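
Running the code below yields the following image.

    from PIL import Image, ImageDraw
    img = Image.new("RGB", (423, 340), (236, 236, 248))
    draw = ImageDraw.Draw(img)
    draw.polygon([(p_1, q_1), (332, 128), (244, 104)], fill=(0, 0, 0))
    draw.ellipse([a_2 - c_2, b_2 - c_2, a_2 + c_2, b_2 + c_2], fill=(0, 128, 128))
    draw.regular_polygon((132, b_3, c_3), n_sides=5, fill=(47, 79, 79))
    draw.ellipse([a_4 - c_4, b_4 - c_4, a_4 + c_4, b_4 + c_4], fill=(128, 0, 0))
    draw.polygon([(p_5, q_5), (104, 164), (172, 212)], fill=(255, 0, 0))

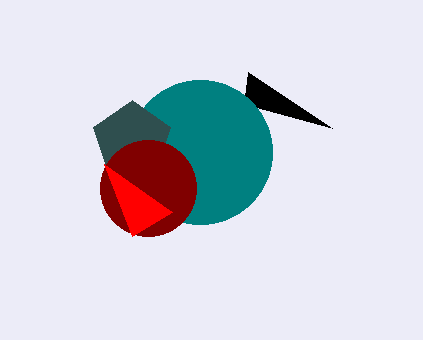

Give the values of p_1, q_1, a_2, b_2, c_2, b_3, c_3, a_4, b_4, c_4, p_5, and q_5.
p_1 = 248, q_1 = 72, a_2 = 200, b_2 = 152, c_2 = 72, b_3 = 140, c_3 = 40, a_4 = 148, b_4 = 188, c_4 = 48, p_5 = 132, q_5 = 236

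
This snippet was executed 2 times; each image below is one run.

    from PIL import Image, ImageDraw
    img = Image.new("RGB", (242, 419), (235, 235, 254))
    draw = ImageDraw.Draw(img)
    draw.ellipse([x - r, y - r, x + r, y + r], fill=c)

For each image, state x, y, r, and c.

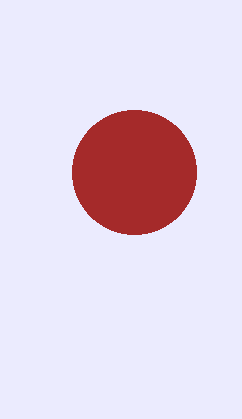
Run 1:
x = 134; y = 172; r = 62; c = 'brown'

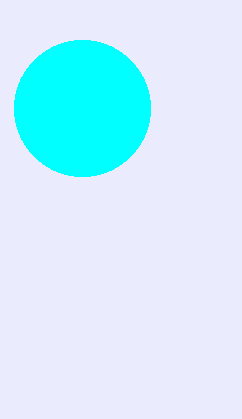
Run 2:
x = 82, y = 108, r = 68, c = 'cyan'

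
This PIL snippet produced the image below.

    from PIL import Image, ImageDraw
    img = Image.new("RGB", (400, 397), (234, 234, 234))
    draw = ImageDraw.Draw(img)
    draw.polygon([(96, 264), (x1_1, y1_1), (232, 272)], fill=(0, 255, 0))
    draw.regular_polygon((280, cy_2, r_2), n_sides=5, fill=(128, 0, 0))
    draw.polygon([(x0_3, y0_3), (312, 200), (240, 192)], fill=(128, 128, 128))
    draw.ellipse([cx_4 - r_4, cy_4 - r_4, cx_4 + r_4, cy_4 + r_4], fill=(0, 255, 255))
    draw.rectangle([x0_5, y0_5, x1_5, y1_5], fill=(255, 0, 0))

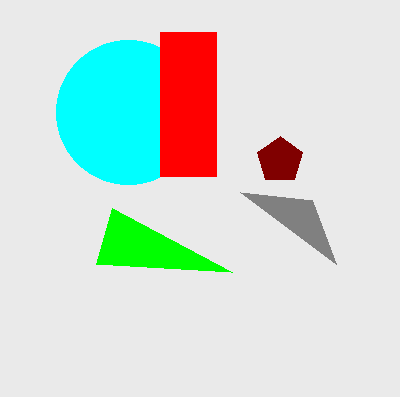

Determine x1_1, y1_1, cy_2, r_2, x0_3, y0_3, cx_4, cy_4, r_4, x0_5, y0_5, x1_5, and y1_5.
x1_1 = 112; y1_1 = 208; cy_2 = 160; r_2 = 24; x0_3 = 336; y0_3 = 264; cx_4 = 128; cy_4 = 112; r_4 = 72; x0_5 = 160; y0_5 = 32; x1_5 = 216; y1_5 = 176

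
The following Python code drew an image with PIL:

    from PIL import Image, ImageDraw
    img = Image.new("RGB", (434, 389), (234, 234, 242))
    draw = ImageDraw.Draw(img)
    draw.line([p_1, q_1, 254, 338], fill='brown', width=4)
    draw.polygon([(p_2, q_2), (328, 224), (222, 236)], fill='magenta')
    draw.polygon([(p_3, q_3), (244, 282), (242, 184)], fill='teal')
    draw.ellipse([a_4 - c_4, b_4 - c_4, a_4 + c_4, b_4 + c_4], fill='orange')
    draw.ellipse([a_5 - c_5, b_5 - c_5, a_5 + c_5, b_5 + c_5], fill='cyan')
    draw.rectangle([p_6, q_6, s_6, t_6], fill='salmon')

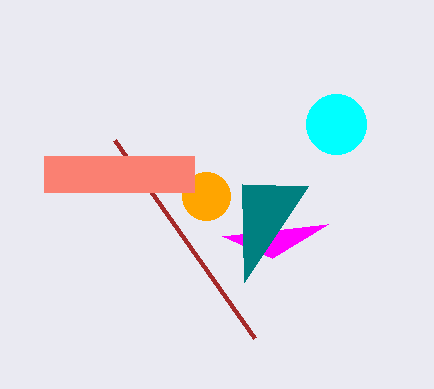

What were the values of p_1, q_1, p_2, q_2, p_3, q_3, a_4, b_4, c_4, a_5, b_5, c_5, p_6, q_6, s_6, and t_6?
p_1 = 114, q_1 = 140, p_2 = 272, q_2 = 258, p_3 = 308, q_3 = 186, a_4 = 206, b_4 = 196, c_4 = 24, a_5 = 336, b_5 = 124, c_5 = 30, p_6 = 44, q_6 = 156, s_6 = 194, t_6 = 192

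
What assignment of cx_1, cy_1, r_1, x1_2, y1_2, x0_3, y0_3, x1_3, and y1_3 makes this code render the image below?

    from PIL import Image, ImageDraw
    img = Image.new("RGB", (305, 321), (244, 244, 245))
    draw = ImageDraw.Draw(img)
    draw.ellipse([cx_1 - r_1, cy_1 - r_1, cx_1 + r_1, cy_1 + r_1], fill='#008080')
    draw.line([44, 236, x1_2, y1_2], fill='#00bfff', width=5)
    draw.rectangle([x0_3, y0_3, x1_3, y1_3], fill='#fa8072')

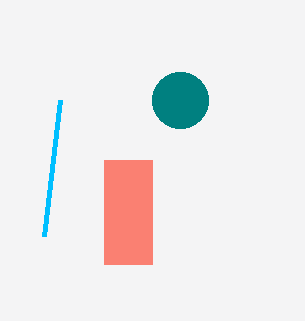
cx_1 = 180
cy_1 = 100
r_1 = 28
x1_2 = 60
y1_2 = 100
x0_3 = 104
y0_3 = 160
x1_3 = 152
y1_3 = 264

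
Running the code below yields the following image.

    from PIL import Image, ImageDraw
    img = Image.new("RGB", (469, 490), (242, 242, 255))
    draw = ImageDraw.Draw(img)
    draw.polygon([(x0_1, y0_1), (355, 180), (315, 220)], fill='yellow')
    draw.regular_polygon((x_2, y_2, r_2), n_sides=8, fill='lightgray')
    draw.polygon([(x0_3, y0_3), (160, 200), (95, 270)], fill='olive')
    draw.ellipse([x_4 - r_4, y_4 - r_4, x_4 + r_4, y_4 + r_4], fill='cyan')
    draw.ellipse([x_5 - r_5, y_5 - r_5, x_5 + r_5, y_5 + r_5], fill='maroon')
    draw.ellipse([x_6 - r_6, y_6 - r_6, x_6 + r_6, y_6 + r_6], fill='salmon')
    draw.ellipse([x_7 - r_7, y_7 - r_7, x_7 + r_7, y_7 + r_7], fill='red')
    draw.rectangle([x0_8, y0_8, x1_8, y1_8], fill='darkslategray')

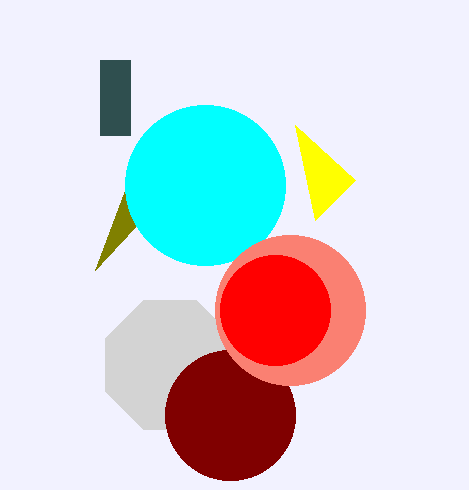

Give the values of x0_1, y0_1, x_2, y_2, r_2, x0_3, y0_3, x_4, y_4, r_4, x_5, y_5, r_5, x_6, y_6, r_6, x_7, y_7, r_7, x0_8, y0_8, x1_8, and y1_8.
x0_1 = 295; y0_1 = 125; x_2 = 170; y_2 = 365; r_2 = 70; x0_3 = 125; y0_3 = 190; x_4 = 205; y_4 = 185; r_4 = 80; x_5 = 230; y_5 = 415; r_5 = 65; x_6 = 290; y_6 = 310; r_6 = 75; x_7 = 275; y_7 = 310; r_7 = 55; x0_8 = 100; y0_8 = 60; x1_8 = 130; y1_8 = 135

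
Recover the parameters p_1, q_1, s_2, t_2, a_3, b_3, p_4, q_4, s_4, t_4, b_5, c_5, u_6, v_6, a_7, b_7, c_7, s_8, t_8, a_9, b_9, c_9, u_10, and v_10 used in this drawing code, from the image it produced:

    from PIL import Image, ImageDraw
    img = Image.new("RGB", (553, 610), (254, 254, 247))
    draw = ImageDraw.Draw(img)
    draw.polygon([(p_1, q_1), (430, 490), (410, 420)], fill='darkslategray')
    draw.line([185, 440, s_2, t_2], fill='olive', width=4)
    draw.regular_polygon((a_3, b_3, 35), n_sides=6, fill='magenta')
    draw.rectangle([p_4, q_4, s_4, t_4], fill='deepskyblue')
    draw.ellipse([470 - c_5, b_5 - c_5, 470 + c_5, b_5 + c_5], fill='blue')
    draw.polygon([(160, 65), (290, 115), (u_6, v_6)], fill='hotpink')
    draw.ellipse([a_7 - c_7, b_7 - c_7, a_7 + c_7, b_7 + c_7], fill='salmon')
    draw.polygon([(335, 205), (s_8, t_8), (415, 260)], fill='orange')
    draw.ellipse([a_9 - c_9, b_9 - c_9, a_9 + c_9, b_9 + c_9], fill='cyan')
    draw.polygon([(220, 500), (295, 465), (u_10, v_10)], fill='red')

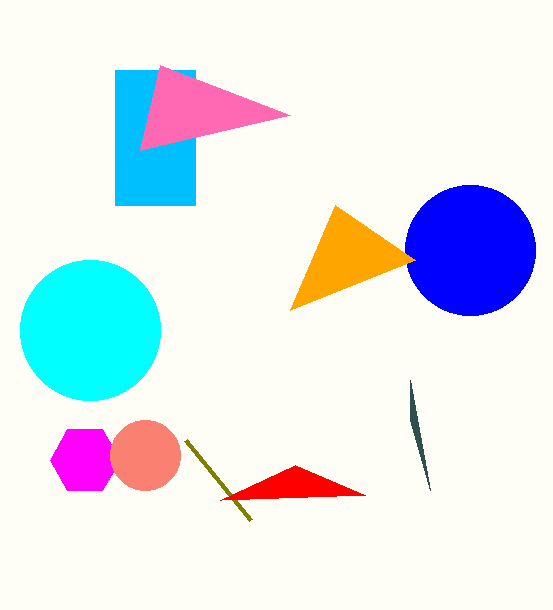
p_1 = 410; q_1 = 380; s_2 = 250; t_2 = 520; a_3 = 85; b_3 = 460; p_4 = 115; q_4 = 70; s_4 = 195; t_4 = 205; b_5 = 250; c_5 = 65; u_6 = 140; v_6 = 150; a_7 = 145; b_7 = 455; c_7 = 35; s_8 = 290; t_8 = 310; a_9 = 90; b_9 = 330; c_9 = 70; u_10 = 365; v_10 = 495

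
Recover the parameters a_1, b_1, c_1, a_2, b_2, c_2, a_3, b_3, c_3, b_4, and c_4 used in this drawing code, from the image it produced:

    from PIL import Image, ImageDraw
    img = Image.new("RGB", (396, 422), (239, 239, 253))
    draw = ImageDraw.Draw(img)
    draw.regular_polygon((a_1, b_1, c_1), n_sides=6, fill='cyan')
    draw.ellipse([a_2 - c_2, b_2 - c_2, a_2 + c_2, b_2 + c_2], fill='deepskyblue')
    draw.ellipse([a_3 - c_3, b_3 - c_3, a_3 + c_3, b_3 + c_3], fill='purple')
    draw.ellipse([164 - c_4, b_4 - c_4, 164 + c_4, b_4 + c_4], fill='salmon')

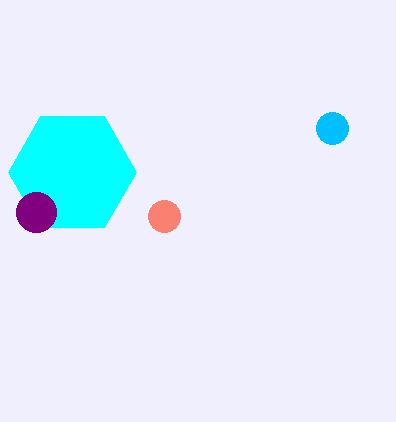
a_1 = 72, b_1 = 172, c_1 = 64, a_2 = 332, b_2 = 128, c_2 = 16, a_3 = 36, b_3 = 212, c_3 = 20, b_4 = 216, c_4 = 16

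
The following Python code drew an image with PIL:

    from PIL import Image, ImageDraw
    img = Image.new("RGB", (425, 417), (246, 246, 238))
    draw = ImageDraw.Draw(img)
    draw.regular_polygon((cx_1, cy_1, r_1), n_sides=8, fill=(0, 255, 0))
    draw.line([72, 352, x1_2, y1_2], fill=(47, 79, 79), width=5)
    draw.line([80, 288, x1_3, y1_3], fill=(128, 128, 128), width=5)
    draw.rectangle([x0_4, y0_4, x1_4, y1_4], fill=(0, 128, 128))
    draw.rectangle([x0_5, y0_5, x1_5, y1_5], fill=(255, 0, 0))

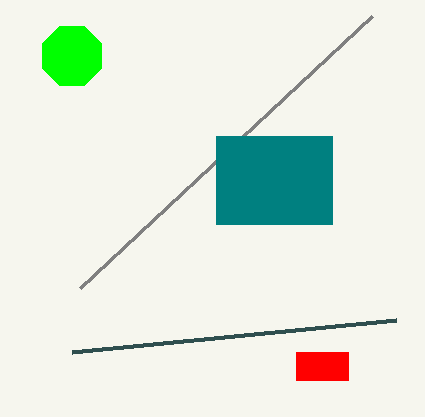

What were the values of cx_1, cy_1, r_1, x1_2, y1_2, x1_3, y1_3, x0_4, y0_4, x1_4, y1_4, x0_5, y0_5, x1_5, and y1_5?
cx_1 = 72, cy_1 = 56, r_1 = 32, x1_2 = 396, y1_2 = 320, x1_3 = 372, y1_3 = 16, x0_4 = 216, y0_4 = 136, x1_4 = 332, y1_4 = 224, x0_5 = 296, y0_5 = 352, x1_5 = 348, y1_5 = 380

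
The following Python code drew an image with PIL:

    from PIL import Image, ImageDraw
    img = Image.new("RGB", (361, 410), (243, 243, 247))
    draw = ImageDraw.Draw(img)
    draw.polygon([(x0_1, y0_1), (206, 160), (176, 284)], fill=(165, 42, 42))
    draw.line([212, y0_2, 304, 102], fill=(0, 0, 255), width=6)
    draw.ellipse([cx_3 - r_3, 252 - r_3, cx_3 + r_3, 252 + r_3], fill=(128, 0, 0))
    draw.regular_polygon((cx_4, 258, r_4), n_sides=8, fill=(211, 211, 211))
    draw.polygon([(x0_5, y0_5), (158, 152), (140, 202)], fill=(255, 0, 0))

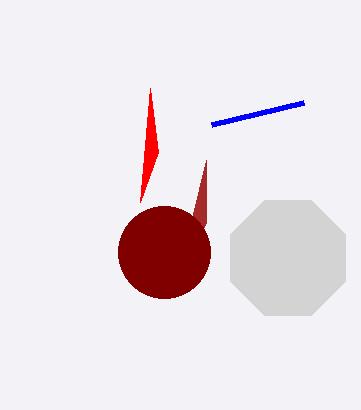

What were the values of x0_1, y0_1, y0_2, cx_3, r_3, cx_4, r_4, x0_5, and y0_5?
x0_1 = 206; y0_1 = 222; y0_2 = 124; cx_3 = 164; r_3 = 46; cx_4 = 288; r_4 = 62; x0_5 = 150; y0_5 = 88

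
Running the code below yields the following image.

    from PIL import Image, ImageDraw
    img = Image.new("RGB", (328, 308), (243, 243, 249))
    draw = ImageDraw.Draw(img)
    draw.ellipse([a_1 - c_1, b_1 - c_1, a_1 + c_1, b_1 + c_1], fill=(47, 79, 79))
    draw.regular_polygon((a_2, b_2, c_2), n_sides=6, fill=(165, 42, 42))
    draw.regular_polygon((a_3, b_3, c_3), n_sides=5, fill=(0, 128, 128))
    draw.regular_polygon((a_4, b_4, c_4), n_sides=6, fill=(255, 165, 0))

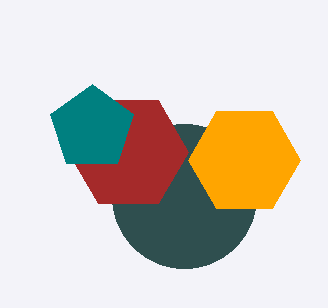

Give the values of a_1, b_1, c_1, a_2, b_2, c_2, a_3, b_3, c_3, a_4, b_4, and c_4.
a_1 = 184
b_1 = 196
c_1 = 72
a_2 = 128
b_2 = 152
c_2 = 60
a_3 = 92
b_3 = 128
c_3 = 44
a_4 = 244
b_4 = 160
c_4 = 56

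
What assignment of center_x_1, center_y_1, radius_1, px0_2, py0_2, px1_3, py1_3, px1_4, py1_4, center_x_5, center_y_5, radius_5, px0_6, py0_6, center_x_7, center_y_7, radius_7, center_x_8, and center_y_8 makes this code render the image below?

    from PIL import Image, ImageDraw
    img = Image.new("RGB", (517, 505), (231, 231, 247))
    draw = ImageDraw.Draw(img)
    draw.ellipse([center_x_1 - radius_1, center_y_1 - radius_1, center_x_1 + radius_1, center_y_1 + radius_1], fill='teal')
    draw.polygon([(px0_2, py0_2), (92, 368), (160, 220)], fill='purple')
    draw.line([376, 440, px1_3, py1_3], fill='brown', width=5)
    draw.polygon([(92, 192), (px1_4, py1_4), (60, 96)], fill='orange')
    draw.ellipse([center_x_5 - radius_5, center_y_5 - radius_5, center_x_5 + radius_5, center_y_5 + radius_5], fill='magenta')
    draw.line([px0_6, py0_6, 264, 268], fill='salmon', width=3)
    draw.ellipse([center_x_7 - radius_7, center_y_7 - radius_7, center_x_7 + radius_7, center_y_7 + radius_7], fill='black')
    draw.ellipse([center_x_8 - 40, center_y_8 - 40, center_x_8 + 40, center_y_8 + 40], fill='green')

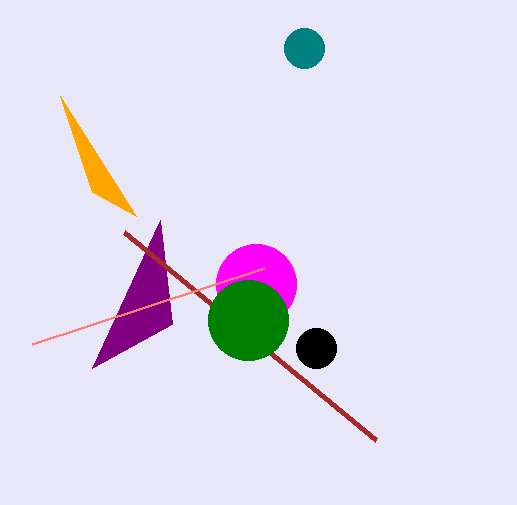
center_x_1 = 304, center_y_1 = 48, radius_1 = 20, px0_2 = 172, py0_2 = 324, px1_3 = 124, py1_3 = 232, px1_4 = 136, py1_4 = 216, center_x_5 = 256, center_y_5 = 284, radius_5 = 40, px0_6 = 32, py0_6 = 344, center_x_7 = 316, center_y_7 = 348, radius_7 = 20, center_x_8 = 248, center_y_8 = 320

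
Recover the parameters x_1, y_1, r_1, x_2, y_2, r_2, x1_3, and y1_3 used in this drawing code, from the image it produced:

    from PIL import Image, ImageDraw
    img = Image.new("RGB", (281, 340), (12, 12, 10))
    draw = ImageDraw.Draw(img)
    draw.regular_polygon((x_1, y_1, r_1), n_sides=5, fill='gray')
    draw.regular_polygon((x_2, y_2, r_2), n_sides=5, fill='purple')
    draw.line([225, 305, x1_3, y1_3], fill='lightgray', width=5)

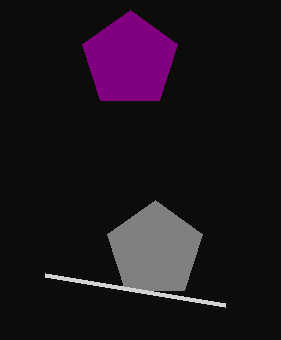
x_1 = 155; y_1 = 250; r_1 = 50; x_2 = 130; y_2 = 60; r_2 = 50; x1_3 = 45; y1_3 = 275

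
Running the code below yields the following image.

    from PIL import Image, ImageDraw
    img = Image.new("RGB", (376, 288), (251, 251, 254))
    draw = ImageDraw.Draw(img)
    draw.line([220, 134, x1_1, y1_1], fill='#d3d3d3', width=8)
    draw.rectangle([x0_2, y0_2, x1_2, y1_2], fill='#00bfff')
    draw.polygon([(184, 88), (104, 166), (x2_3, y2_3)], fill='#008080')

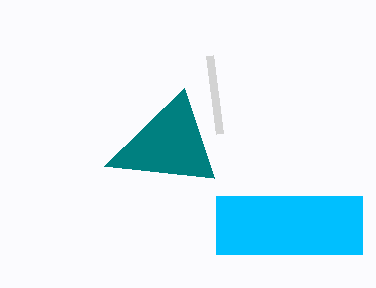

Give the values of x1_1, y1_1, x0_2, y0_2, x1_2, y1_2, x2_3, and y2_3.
x1_1 = 210; y1_1 = 56; x0_2 = 216; y0_2 = 196; x1_2 = 362; y1_2 = 254; x2_3 = 214; y2_3 = 178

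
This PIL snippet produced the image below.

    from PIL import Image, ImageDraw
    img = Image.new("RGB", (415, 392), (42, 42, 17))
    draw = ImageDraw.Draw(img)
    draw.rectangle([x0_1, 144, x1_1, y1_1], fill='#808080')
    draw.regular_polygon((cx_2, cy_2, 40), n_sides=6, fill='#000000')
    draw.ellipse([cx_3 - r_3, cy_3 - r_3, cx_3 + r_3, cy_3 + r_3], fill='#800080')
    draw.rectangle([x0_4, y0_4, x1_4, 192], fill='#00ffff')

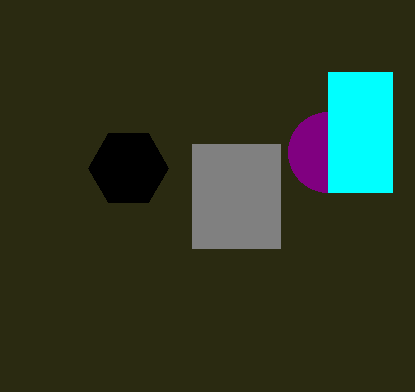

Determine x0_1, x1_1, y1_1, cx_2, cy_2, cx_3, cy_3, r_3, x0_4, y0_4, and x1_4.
x0_1 = 192; x1_1 = 280; y1_1 = 248; cx_2 = 128; cy_2 = 168; cx_3 = 328; cy_3 = 152; r_3 = 40; x0_4 = 328; y0_4 = 72; x1_4 = 392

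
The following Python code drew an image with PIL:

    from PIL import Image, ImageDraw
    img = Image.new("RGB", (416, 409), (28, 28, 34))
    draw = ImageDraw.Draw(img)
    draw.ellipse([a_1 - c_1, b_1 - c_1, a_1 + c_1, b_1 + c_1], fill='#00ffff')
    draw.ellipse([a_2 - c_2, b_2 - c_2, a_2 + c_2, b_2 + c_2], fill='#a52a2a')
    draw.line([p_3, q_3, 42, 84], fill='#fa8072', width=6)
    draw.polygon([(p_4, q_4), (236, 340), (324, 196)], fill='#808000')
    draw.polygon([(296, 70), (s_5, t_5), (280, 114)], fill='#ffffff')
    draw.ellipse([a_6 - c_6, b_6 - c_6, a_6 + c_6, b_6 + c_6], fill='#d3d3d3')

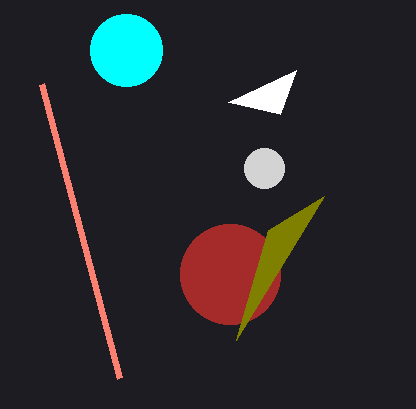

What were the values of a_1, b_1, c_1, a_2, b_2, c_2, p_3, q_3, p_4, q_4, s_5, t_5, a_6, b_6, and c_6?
a_1 = 126
b_1 = 50
c_1 = 36
a_2 = 230
b_2 = 274
c_2 = 50
p_3 = 120
q_3 = 378
p_4 = 268
q_4 = 230
s_5 = 228
t_5 = 102
a_6 = 264
b_6 = 168
c_6 = 20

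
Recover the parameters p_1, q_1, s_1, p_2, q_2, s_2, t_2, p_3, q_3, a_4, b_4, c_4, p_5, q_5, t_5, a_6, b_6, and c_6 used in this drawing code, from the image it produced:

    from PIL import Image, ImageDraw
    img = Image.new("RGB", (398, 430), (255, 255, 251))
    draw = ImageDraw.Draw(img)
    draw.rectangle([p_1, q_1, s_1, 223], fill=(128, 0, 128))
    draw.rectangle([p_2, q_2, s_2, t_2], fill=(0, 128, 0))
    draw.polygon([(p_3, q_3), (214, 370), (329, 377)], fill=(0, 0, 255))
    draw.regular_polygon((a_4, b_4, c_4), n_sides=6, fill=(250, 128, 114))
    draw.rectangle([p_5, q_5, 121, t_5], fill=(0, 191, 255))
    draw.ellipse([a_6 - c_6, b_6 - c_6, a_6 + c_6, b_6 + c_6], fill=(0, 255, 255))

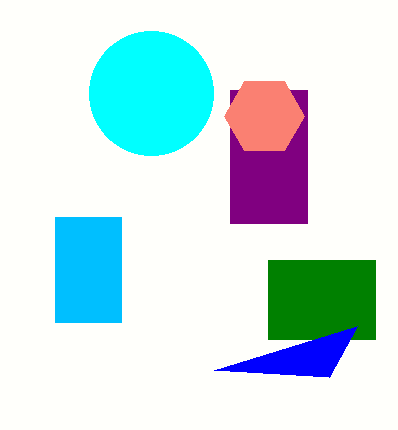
p_1 = 230, q_1 = 90, s_1 = 307, p_2 = 268, q_2 = 260, s_2 = 375, t_2 = 339, p_3 = 357, q_3 = 326, a_4 = 264, b_4 = 116, c_4 = 40, p_5 = 55, q_5 = 217, t_5 = 322, a_6 = 151, b_6 = 93, c_6 = 62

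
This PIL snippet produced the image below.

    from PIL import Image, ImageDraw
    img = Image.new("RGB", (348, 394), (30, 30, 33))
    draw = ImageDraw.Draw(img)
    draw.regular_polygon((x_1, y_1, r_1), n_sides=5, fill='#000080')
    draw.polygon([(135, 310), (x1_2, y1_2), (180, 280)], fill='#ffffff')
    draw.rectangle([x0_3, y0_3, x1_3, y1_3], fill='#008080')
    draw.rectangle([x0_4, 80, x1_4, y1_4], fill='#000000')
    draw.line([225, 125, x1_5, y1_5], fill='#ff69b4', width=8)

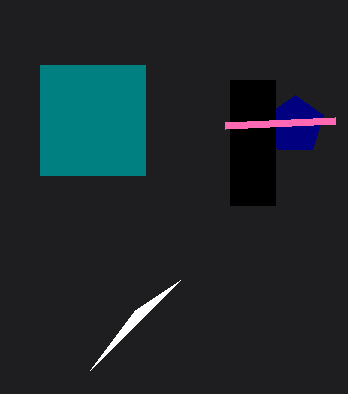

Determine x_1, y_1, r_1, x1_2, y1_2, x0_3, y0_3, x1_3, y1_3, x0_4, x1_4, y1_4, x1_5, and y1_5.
x_1 = 295
y_1 = 125
r_1 = 30
x1_2 = 90
y1_2 = 370
x0_3 = 40
y0_3 = 65
x1_3 = 145
y1_3 = 175
x0_4 = 230
x1_4 = 275
y1_4 = 205
x1_5 = 335
y1_5 = 120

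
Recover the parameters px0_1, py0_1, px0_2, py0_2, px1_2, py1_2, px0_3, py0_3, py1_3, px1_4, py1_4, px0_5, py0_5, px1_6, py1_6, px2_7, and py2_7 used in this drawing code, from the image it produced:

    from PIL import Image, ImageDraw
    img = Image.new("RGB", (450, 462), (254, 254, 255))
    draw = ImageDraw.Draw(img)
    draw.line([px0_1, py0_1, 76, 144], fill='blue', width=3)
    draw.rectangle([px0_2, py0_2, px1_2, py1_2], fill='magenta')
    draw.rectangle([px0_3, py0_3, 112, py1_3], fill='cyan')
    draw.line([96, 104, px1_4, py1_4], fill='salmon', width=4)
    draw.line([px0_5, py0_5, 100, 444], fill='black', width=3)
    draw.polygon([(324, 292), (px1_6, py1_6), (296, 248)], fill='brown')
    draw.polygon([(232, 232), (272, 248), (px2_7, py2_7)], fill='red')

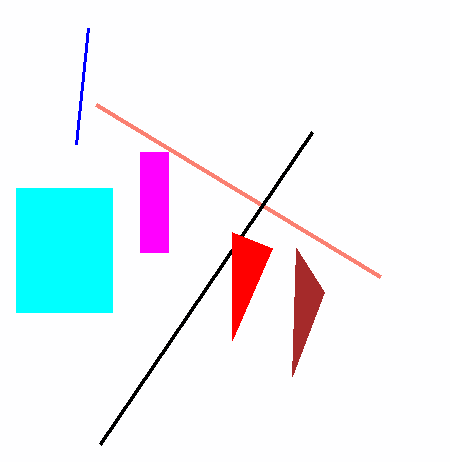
px0_1 = 88, py0_1 = 28, px0_2 = 140, py0_2 = 152, px1_2 = 168, py1_2 = 252, px0_3 = 16, py0_3 = 188, py1_3 = 312, px1_4 = 380, py1_4 = 276, px0_5 = 312, py0_5 = 132, px1_6 = 292, py1_6 = 376, px2_7 = 232, py2_7 = 340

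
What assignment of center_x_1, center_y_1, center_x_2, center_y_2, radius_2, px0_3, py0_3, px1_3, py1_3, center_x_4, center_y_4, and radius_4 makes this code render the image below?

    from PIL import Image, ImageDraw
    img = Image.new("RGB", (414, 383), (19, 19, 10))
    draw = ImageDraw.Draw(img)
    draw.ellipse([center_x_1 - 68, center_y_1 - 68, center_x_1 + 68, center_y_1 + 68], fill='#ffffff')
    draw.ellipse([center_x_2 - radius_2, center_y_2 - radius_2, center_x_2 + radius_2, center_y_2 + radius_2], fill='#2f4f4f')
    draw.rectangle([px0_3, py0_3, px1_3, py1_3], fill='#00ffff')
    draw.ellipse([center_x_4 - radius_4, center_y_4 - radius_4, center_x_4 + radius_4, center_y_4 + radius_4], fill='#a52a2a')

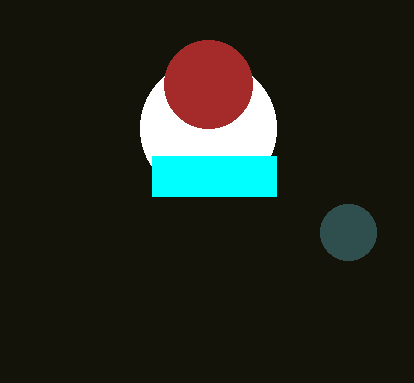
center_x_1 = 208; center_y_1 = 128; center_x_2 = 348; center_y_2 = 232; radius_2 = 28; px0_3 = 152; py0_3 = 156; px1_3 = 276; py1_3 = 196; center_x_4 = 208; center_y_4 = 84; radius_4 = 44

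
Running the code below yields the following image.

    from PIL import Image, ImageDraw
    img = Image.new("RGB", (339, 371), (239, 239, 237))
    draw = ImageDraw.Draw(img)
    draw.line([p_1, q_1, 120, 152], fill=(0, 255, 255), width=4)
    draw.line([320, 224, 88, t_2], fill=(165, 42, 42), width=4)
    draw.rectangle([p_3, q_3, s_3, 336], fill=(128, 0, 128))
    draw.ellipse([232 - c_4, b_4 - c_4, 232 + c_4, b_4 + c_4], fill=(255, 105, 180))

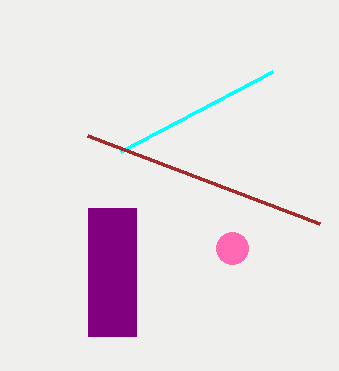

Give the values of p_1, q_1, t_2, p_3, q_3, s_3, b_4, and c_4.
p_1 = 272, q_1 = 72, t_2 = 136, p_3 = 88, q_3 = 208, s_3 = 136, b_4 = 248, c_4 = 16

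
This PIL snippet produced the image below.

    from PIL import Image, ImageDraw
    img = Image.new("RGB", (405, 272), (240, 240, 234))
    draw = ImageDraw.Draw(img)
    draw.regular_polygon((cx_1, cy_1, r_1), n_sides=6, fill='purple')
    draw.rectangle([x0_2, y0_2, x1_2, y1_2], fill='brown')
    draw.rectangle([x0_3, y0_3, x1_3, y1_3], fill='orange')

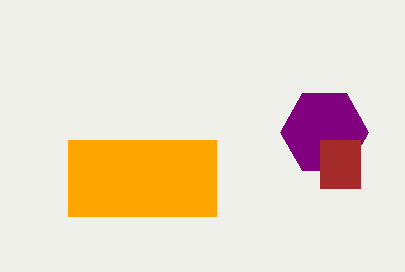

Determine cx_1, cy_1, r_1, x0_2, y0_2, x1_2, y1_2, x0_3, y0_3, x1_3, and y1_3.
cx_1 = 324, cy_1 = 132, r_1 = 44, x0_2 = 320, y0_2 = 140, x1_2 = 360, y1_2 = 188, x0_3 = 68, y0_3 = 140, x1_3 = 216, y1_3 = 216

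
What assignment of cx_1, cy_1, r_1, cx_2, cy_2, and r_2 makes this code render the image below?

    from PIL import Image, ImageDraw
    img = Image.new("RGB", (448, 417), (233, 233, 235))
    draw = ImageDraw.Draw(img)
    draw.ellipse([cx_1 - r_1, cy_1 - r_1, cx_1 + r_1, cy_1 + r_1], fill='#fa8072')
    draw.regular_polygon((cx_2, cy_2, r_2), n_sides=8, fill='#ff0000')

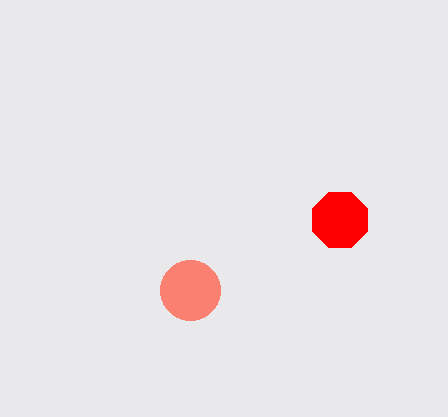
cx_1 = 190, cy_1 = 290, r_1 = 30, cx_2 = 340, cy_2 = 220, r_2 = 30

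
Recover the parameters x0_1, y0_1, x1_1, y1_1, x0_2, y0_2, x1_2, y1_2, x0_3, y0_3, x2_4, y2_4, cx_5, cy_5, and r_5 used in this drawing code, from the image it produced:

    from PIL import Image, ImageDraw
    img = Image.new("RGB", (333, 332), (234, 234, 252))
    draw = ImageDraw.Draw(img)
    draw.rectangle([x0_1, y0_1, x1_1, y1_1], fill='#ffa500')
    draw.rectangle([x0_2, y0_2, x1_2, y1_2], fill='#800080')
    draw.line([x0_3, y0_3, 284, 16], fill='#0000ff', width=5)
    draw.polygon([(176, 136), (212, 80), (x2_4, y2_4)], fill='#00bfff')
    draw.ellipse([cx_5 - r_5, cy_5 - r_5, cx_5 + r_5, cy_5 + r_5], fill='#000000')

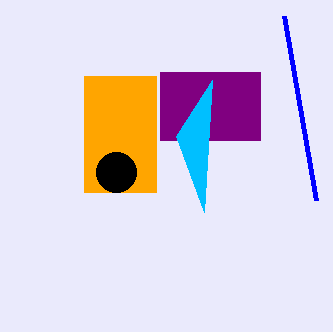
x0_1 = 84
y0_1 = 76
x1_1 = 156
y1_1 = 192
x0_2 = 160
y0_2 = 72
x1_2 = 260
y1_2 = 140
x0_3 = 316
y0_3 = 200
x2_4 = 204
y2_4 = 212
cx_5 = 116
cy_5 = 172
r_5 = 20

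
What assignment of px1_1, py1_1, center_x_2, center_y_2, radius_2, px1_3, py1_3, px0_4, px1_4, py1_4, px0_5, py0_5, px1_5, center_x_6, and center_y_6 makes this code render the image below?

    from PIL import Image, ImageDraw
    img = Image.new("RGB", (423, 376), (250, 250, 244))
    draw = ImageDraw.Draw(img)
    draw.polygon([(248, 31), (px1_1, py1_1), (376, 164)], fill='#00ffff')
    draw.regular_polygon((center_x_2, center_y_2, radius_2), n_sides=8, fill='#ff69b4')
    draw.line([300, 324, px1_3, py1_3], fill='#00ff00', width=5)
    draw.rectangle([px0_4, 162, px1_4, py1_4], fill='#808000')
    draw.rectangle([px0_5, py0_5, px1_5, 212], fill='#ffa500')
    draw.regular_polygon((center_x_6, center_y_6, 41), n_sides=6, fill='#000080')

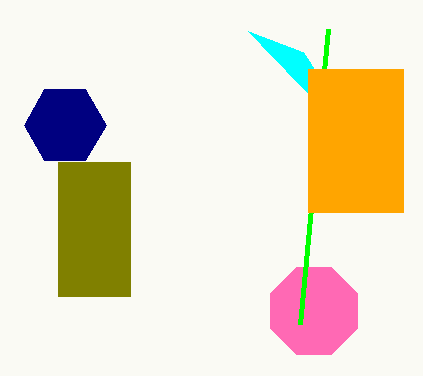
px1_1 = 303
py1_1 = 52
center_x_2 = 314
center_y_2 = 311
radius_2 = 47
px1_3 = 328
py1_3 = 29
px0_4 = 58
px1_4 = 130
py1_4 = 296
px0_5 = 308
py0_5 = 69
px1_5 = 403
center_x_6 = 65
center_y_6 = 125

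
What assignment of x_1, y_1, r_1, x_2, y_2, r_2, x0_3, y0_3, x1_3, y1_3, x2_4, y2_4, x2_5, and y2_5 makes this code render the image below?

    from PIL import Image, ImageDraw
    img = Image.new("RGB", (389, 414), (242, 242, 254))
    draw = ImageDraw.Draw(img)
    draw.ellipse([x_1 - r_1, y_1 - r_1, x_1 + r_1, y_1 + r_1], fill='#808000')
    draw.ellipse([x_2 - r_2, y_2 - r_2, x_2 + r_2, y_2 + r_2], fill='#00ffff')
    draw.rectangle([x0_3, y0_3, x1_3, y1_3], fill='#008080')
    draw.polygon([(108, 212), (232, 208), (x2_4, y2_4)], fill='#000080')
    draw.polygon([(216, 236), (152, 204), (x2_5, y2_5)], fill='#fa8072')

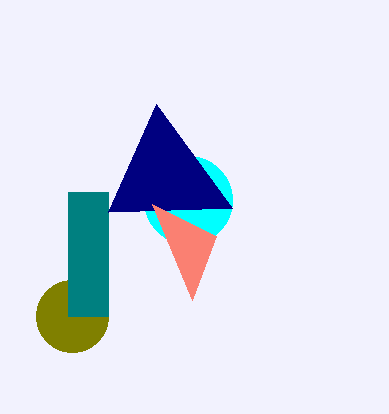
x_1 = 72, y_1 = 316, r_1 = 36, x_2 = 188, y_2 = 200, r_2 = 44, x0_3 = 68, y0_3 = 192, x1_3 = 108, y1_3 = 316, x2_4 = 156, y2_4 = 104, x2_5 = 192, y2_5 = 300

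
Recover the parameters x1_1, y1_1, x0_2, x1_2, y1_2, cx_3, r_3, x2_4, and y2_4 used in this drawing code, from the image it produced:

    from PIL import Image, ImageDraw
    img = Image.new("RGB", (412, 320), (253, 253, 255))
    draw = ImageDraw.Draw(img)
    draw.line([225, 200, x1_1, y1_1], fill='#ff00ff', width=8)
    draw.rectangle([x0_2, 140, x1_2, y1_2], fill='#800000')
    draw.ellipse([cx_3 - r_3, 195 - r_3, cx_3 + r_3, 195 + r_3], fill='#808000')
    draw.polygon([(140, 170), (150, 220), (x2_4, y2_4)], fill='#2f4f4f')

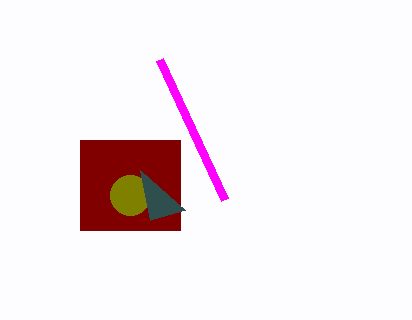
x1_1 = 160, y1_1 = 60, x0_2 = 80, x1_2 = 180, y1_2 = 230, cx_3 = 130, r_3 = 20, x2_4 = 185, y2_4 = 210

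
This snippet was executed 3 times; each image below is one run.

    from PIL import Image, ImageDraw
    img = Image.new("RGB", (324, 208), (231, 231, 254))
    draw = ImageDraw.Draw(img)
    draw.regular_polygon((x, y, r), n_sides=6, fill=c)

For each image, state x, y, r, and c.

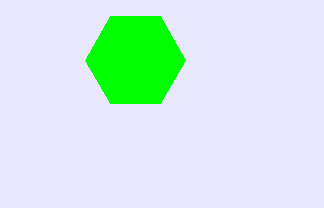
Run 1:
x = 135; y = 60; r = 50; c = 'lime'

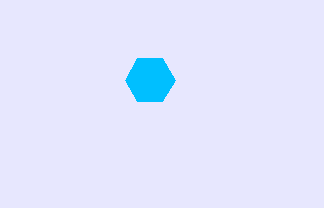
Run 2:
x = 150, y = 80, r = 25, c = 'deepskyblue'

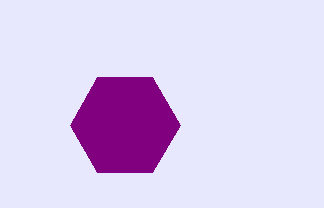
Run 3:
x = 125; y = 125; r = 55; c = 'purple'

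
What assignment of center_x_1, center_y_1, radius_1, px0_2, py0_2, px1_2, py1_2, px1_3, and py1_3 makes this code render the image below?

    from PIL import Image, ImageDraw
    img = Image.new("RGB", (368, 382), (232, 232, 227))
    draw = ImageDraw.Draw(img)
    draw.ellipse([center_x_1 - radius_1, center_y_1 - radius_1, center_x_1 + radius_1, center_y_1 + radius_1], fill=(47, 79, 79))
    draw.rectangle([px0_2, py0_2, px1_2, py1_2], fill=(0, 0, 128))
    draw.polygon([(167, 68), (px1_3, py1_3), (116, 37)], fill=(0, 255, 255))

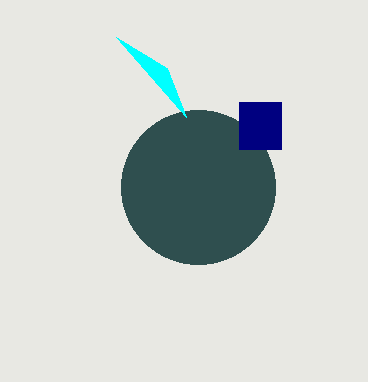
center_x_1 = 198
center_y_1 = 187
radius_1 = 77
px0_2 = 239
py0_2 = 102
px1_2 = 281
py1_2 = 149
px1_3 = 186
py1_3 = 117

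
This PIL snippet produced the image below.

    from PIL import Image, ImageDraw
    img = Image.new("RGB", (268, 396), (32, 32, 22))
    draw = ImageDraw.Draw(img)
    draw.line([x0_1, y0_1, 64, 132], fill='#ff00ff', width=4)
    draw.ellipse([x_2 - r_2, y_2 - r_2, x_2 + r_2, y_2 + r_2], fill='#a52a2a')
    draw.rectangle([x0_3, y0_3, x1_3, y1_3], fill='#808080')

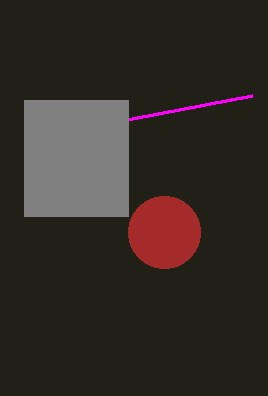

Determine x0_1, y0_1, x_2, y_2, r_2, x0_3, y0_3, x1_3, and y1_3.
x0_1 = 252, y0_1 = 96, x_2 = 164, y_2 = 232, r_2 = 36, x0_3 = 24, y0_3 = 100, x1_3 = 128, y1_3 = 216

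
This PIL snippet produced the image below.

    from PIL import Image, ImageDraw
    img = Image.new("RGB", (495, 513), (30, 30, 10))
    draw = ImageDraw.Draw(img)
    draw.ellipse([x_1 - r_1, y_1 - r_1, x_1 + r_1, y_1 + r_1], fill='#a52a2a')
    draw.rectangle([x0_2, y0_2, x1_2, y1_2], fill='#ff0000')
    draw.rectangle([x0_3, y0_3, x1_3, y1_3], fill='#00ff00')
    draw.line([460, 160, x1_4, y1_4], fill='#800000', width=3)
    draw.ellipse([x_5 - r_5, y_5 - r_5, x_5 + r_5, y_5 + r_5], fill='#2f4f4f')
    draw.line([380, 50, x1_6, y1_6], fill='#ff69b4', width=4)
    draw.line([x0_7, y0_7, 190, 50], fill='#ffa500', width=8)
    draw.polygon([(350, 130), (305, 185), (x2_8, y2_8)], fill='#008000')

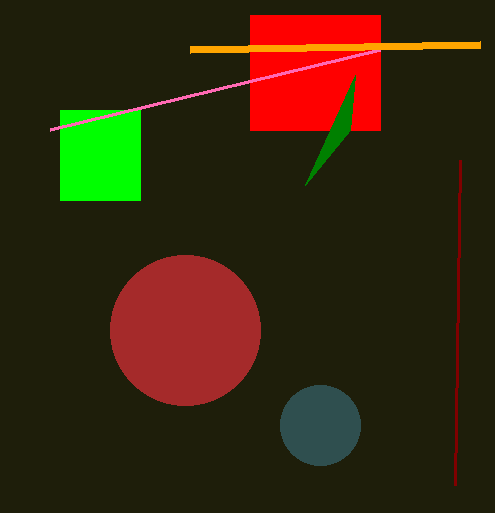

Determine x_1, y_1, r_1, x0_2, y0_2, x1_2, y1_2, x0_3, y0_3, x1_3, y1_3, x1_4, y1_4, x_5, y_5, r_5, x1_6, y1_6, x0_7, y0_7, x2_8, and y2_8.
x_1 = 185; y_1 = 330; r_1 = 75; x0_2 = 250; y0_2 = 15; x1_2 = 380; y1_2 = 130; x0_3 = 60; y0_3 = 110; x1_3 = 140; y1_3 = 200; x1_4 = 455; y1_4 = 485; x_5 = 320; y_5 = 425; r_5 = 40; x1_6 = 50; y1_6 = 130; x0_7 = 480; y0_7 = 45; x2_8 = 355; y2_8 = 75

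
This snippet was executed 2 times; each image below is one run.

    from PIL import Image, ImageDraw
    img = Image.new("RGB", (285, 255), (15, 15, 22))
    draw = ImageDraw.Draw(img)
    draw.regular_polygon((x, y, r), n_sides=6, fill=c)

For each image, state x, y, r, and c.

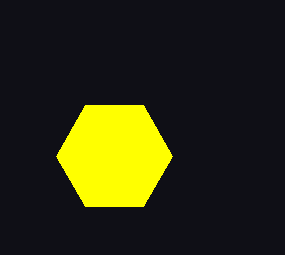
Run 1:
x = 114; y = 156; r = 58; c = 'yellow'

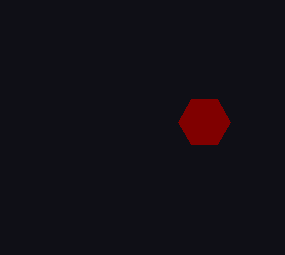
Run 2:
x = 204, y = 122, r = 26, c = 'maroon'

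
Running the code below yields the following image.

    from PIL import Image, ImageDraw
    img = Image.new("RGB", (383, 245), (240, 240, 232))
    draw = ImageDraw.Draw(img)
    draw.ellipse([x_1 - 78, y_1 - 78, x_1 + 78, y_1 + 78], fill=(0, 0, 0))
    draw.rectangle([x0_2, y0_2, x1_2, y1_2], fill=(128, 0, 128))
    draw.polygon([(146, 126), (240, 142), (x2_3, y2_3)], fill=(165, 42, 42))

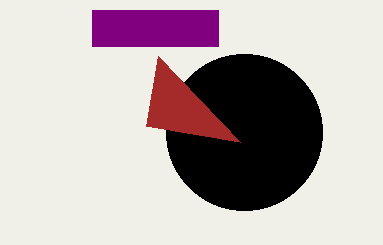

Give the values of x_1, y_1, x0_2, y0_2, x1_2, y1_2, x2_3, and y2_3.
x_1 = 244; y_1 = 132; x0_2 = 92; y0_2 = 10; x1_2 = 218; y1_2 = 46; x2_3 = 158; y2_3 = 56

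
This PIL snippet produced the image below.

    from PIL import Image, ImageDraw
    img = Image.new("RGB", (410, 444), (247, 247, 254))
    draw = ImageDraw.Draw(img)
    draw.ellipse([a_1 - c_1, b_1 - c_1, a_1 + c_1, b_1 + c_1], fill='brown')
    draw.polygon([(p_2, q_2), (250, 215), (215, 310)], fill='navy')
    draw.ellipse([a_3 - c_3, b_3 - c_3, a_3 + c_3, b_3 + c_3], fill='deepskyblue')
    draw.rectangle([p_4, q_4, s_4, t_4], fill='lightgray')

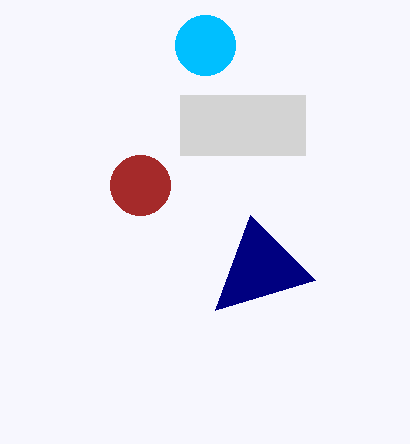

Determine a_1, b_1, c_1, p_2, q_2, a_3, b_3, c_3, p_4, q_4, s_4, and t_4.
a_1 = 140, b_1 = 185, c_1 = 30, p_2 = 315, q_2 = 280, a_3 = 205, b_3 = 45, c_3 = 30, p_4 = 180, q_4 = 95, s_4 = 305, t_4 = 155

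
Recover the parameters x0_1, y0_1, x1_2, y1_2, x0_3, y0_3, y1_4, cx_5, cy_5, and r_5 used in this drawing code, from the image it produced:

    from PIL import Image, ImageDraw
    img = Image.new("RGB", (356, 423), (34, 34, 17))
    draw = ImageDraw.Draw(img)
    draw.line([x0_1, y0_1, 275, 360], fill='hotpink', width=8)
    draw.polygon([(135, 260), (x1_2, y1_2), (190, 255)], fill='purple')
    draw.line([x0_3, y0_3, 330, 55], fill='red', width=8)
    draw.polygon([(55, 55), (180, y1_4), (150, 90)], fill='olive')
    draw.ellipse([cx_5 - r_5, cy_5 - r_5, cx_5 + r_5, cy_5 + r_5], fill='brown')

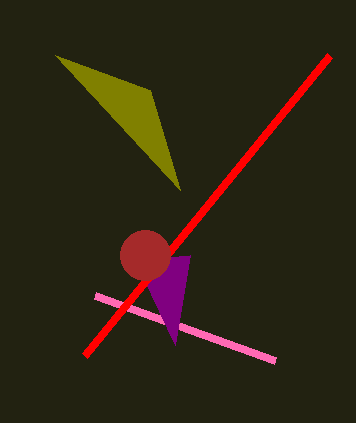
x0_1 = 95
y0_1 = 295
x1_2 = 175
y1_2 = 345
x0_3 = 85
y0_3 = 355
y1_4 = 190
cx_5 = 145
cy_5 = 255
r_5 = 25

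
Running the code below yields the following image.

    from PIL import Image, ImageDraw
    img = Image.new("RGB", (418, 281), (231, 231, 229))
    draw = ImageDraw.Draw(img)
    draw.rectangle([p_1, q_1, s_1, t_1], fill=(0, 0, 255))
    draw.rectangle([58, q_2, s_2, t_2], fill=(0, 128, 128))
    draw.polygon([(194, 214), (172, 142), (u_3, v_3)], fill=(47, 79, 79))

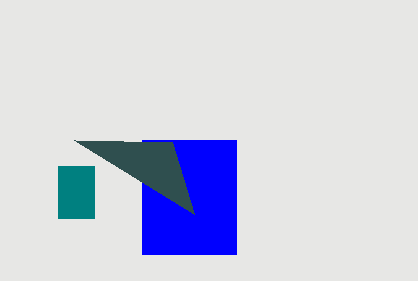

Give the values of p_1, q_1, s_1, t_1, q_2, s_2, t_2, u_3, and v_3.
p_1 = 142; q_1 = 140; s_1 = 236; t_1 = 254; q_2 = 166; s_2 = 94; t_2 = 218; u_3 = 74; v_3 = 140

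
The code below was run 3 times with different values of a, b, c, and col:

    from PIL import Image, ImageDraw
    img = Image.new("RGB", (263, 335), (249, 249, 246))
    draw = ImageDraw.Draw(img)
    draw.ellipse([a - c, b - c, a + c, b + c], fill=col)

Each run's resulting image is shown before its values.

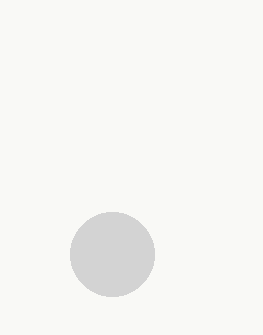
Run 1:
a = 112, b = 254, c = 42, col = 'lightgray'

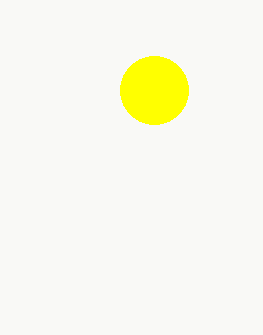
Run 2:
a = 154
b = 90
c = 34
col = 'yellow'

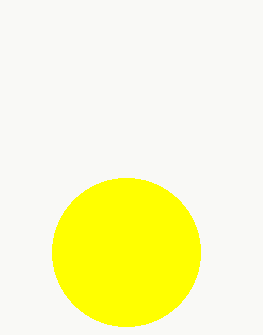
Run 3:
a = 126; b = 252; c = 74; col = 'yellow'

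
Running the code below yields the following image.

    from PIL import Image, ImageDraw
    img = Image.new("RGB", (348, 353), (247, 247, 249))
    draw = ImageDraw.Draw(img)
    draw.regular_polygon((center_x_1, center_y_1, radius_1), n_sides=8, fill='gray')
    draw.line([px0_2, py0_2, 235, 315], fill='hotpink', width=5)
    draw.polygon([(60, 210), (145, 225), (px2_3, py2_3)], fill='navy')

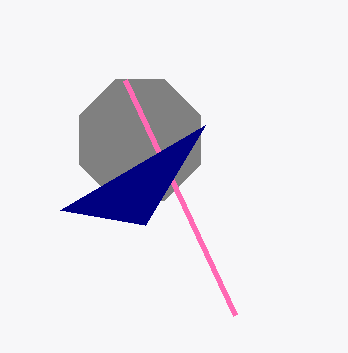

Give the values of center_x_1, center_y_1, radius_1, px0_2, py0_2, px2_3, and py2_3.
center_x_1 = 140; center_y_1 = 140; radius_1 = 65; px0_2 = 125; py0_2 = 80; px2_3 = 205; py2_3 = 125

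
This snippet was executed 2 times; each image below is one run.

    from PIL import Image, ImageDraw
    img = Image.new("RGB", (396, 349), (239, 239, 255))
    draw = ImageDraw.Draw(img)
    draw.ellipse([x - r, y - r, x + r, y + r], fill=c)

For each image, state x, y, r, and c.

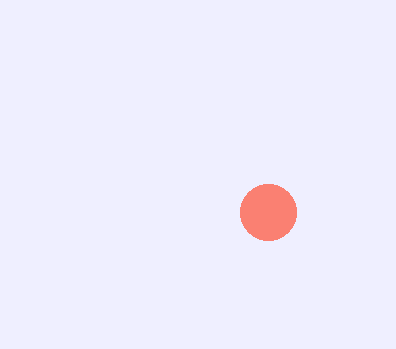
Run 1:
x = 268; y = 212; r = 28; c = 'salmon'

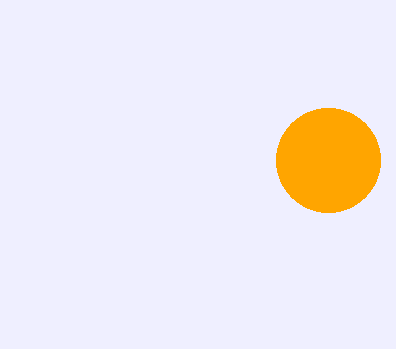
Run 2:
x = 328; y = 160; r = 52; c = 'orange'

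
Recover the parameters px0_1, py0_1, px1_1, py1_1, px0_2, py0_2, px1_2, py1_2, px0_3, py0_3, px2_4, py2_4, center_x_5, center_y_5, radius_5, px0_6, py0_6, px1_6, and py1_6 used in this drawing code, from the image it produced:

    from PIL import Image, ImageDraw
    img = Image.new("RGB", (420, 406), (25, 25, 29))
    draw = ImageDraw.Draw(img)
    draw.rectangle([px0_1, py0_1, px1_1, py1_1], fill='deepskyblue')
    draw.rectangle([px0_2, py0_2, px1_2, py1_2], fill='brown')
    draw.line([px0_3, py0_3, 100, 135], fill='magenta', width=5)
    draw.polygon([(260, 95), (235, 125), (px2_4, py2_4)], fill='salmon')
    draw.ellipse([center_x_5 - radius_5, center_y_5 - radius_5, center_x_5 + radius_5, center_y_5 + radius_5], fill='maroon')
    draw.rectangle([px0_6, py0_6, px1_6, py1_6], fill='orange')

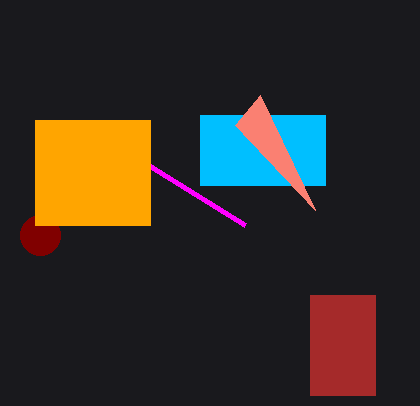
px0_1 = 200; py0_1 = 115; px1_1 = 325; py1_1 = 185; px0_2 = 310; py0_2 = 295; px1_2 = 375; py1_2 = 395; px0_3 = 245; py0_3 = 225; px2_4 = 315; py2_4 = 210; center_x_5 = 40; center_y_5 = 235; radius_5 = 20; px0_6 = 35; py0_6 = 120; px1_6 = 150; py1_6 = 225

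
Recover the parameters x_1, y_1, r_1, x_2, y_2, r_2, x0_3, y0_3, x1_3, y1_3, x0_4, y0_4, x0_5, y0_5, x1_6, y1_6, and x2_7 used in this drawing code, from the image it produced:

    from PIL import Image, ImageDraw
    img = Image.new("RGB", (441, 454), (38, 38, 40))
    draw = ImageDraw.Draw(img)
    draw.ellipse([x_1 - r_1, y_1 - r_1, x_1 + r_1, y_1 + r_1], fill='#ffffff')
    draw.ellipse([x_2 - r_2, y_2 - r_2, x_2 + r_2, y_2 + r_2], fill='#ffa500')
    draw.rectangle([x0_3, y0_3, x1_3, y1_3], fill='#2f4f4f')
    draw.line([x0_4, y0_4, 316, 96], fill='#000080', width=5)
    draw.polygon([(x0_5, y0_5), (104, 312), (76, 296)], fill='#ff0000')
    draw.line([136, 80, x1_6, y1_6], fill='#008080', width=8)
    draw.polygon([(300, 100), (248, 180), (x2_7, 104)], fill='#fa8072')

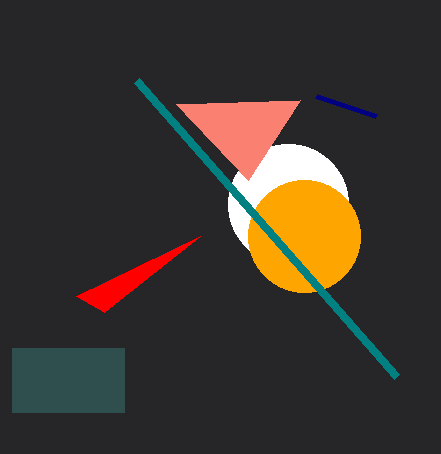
x_1 = 288
y_1 = 204
r_1 = 60
x_2 = 304
y_2 = 236
r_2 = 56
x0_3 = 12
y0_3 = 348
x1_3 = 124
y1_3 = 412
x0_4 = 376
y0_4 = 116
x0_5 = 200
y0_5 = 236
x1_6 = 396
y1_6 = 376
x2_7 = 176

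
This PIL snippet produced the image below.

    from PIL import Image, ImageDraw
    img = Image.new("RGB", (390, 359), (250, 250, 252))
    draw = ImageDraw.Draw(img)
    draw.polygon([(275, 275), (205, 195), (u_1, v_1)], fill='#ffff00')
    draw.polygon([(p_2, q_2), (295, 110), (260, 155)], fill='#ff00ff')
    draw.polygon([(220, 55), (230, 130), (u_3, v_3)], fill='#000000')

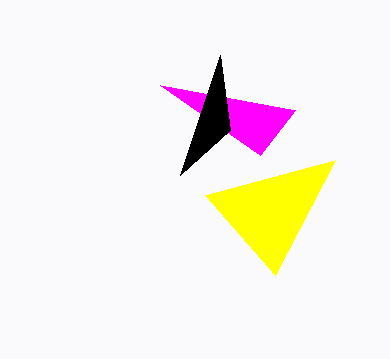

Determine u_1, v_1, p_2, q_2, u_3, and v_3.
u_1 = 335; v_1 = 160; p_2 = 160; q_2 = 85; u_3 = 180; v_3 = 175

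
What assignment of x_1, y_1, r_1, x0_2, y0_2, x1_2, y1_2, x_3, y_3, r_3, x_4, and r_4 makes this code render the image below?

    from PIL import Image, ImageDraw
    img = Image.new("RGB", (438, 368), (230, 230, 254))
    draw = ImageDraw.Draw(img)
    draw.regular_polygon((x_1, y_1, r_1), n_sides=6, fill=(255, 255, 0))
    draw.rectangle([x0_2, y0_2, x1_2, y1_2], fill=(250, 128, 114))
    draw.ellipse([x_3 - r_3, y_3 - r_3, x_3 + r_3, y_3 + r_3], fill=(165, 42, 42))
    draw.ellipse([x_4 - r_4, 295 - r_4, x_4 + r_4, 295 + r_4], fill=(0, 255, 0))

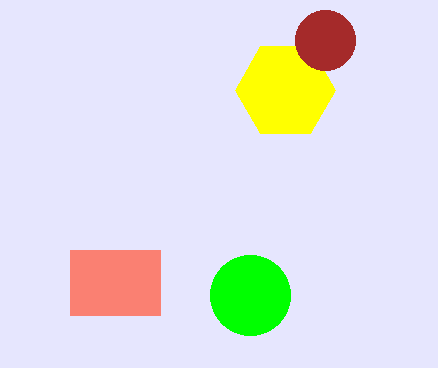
x_1 = 285; y_1 = 90; r_1 = 50; x0_2 = 70; y0_2 = 250; x1_2 = 160; y1_2 = 315; x_3 = 325; y_3 = 40; r_3 = 30; x_4 = 250; r_4 = 40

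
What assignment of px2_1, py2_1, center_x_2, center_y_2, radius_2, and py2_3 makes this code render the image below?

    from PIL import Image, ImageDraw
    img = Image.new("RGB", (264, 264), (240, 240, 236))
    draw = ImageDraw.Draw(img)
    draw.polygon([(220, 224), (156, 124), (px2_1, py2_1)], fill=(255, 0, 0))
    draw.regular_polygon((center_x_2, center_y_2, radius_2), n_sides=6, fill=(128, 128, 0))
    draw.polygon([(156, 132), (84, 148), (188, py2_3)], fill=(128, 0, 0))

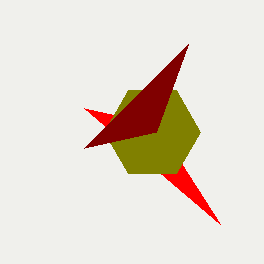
px2_1 = 84, py2_1 = 108, center_x_2 = 152, center_y_2 = 132, radius_2 = 48, py2_3 = 44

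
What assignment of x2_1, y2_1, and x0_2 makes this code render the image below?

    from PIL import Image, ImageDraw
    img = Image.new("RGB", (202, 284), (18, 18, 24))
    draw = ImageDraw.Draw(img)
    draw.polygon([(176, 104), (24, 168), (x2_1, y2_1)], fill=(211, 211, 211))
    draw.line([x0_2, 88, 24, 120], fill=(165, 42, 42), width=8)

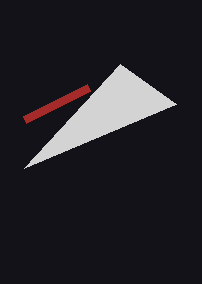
x2_1 = 120; y2_1 = 64; x0_2 = 88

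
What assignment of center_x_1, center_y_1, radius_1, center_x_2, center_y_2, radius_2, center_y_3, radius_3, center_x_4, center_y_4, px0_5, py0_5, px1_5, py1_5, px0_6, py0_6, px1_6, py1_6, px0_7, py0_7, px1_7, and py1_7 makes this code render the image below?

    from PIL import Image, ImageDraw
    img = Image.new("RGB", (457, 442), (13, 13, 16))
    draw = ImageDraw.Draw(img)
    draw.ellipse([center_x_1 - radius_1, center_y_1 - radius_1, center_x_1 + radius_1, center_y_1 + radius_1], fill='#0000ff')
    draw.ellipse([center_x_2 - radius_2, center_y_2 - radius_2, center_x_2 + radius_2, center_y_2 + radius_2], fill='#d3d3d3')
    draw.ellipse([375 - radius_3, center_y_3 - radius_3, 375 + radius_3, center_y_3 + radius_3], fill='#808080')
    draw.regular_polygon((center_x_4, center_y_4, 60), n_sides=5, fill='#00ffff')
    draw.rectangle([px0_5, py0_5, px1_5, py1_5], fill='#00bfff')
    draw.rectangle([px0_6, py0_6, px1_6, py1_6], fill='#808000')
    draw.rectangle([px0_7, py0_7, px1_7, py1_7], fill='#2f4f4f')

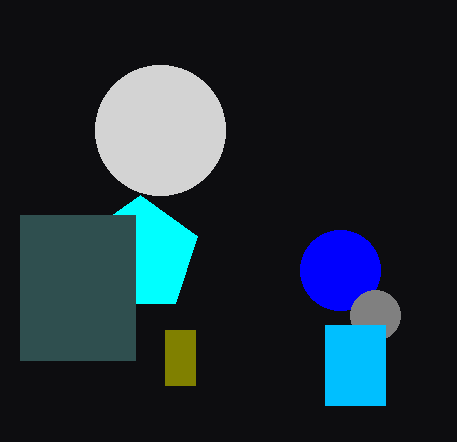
center_x_1 = 340, center_y_1 = 270, radius_1 = 40, center_x_2 = 160, center_y_2 = 130, radius_2 = 65, center_y_3 = 315, radius_3 = 25, center_x_4 = 140, center_y_4 = 255, px0_5 = 325, py0_5 = 325, px1_5 = 385, py1_5 = 405, px0_6 = 165, py0_6 = 330, px1_6 = 195, py1_6 = 385, px0_7 = 20, py0_7 = 215, px1_7 = 135, py1_7 = 360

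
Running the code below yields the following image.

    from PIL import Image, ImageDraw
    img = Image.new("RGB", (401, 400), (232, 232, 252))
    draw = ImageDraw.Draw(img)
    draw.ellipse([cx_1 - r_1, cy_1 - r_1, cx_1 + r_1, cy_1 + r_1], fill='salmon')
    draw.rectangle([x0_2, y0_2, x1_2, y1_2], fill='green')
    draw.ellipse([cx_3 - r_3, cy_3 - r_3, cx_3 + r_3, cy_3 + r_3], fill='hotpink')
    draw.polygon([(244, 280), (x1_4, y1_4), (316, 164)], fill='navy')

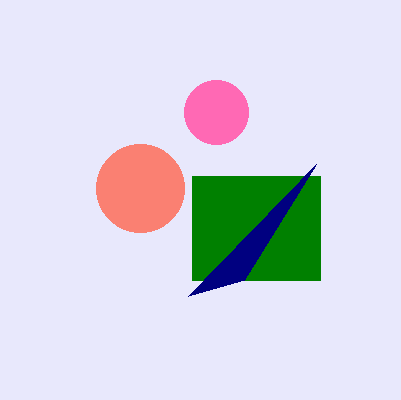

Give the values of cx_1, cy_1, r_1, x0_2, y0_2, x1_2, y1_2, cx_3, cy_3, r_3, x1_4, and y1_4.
cx_1 = 140; cy_1 = 188; r_1 = 44; x0_2 = 192; y0_2 = 176; x1_2 = 320; y1_2 = 280; cx_3 = 216; cy_3 = 112; r_3 = 32; x1_4 = 188; y1_4 = 296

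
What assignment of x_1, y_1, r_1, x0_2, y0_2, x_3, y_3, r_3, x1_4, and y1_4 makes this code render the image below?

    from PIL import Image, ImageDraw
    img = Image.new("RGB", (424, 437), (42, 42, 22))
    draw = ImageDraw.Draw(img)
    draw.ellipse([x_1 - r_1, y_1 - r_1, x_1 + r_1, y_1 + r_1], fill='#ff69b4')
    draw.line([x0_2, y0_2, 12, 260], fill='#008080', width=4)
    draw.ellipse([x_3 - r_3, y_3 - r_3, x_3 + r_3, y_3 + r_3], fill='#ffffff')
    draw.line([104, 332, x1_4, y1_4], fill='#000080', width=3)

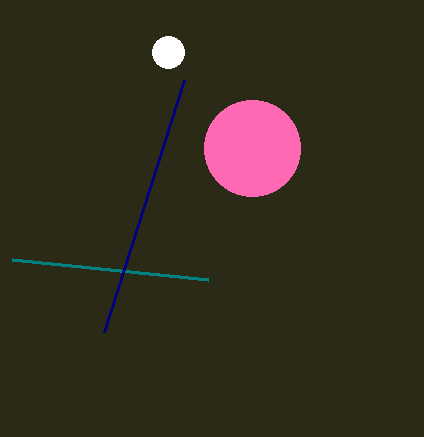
x_1 = 252; y_1 = 148; r_1 = 48; x0_2 = 208; y0_2 = 280; x_3 = 168; y_3 = 52; r_3 = 16; x1_4 = 184; y1_4 = 80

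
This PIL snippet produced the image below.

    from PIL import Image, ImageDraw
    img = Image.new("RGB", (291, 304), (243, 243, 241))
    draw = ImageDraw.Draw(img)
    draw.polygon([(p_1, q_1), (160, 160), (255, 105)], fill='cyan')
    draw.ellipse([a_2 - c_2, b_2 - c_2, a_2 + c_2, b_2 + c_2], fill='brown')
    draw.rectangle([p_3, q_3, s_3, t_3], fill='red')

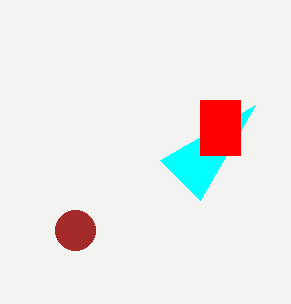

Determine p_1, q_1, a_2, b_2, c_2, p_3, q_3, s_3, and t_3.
p_1 = 200
q_1 = 200
a_2 = 75
b_2 = 230
c_2 = 20
p_3 = 200
q_3 = 100
s_3 = 240
t_3 = 155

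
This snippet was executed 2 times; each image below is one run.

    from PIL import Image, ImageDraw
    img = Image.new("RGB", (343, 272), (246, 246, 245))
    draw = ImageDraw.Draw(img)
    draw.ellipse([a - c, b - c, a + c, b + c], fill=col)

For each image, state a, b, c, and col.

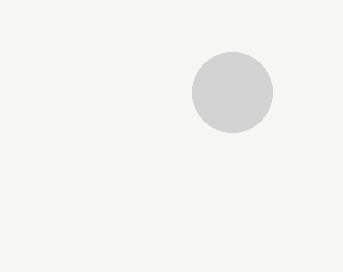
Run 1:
a = 232; b = 92; c = 40; col = 'lightgray'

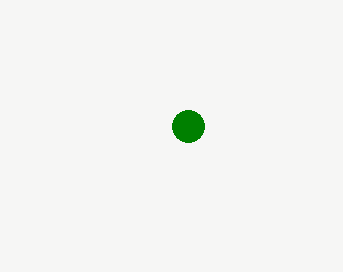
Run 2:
a = 188, b = 126, c = 16, col = 'green'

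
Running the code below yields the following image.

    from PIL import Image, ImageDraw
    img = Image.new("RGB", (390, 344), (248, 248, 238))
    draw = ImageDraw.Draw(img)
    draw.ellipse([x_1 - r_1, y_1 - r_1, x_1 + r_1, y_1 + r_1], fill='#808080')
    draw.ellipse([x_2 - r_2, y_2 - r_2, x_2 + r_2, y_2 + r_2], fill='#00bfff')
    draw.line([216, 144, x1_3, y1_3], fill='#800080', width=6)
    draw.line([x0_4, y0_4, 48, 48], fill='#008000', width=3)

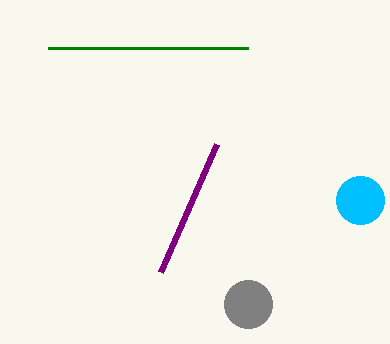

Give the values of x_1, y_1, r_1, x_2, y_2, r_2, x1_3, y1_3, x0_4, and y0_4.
x_1 = 248, y_1 = 304, r_1 = 24, x_2 = 360, y_2 = 200, r_2 = 24, x1_3 = 160, y1_3 = 272, x0_4 = 248, y0_4 = 48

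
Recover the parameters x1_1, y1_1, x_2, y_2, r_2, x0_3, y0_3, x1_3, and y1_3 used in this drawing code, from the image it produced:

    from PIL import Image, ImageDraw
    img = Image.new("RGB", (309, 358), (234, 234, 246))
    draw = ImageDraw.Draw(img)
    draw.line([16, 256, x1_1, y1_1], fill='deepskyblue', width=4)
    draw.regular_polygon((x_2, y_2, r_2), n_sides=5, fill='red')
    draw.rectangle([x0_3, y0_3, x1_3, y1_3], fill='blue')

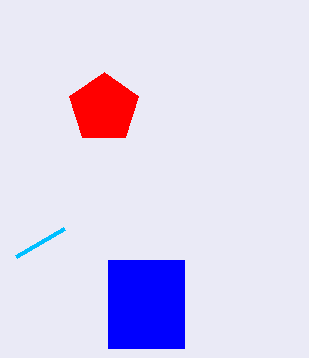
x1_1 = 64
y1_1 = 228
x_2 = 104
y_2 = 108
r_2 = 36
x0_3 = 108
y0_3 = 260
x1_3 = 184
y1_3 = 348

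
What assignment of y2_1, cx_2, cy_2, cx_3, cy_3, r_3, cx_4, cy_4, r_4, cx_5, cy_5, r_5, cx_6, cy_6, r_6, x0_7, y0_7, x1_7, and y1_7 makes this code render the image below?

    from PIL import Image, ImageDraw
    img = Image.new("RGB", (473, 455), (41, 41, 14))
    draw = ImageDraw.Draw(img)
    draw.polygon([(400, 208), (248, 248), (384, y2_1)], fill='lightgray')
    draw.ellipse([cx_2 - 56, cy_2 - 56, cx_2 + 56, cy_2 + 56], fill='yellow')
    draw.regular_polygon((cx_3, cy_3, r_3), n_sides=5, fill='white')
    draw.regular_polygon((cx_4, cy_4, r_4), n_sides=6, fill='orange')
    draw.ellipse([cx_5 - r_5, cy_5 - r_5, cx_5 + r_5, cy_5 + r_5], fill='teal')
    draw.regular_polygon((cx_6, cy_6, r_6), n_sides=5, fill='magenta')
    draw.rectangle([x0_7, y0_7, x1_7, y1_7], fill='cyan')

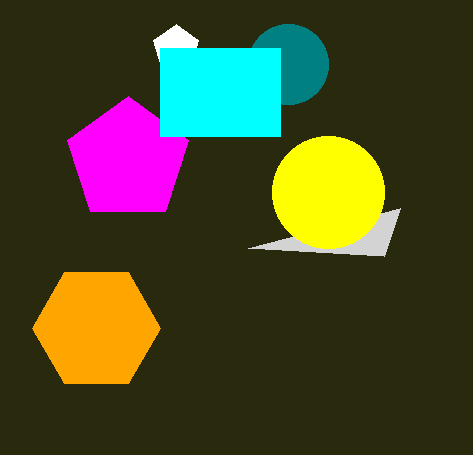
y2_1 = 256, cx_2 = 328, cy_2 = 192, cx_3 = 176, cy_3 = 48, r_3 = 24, cx_4 = 96, cy_4 = 328, r_4 = 64, cx_5 = 288, cy_5 = 64, r_5 = 40, cx_6 = 128, cy_6 = 160, r_6 = 64, x0_7 = 160, y0_7 = 48, x1_7 = 280, y1_7 = 136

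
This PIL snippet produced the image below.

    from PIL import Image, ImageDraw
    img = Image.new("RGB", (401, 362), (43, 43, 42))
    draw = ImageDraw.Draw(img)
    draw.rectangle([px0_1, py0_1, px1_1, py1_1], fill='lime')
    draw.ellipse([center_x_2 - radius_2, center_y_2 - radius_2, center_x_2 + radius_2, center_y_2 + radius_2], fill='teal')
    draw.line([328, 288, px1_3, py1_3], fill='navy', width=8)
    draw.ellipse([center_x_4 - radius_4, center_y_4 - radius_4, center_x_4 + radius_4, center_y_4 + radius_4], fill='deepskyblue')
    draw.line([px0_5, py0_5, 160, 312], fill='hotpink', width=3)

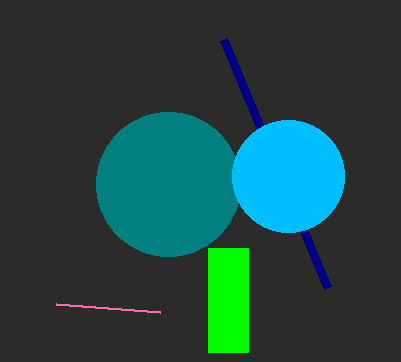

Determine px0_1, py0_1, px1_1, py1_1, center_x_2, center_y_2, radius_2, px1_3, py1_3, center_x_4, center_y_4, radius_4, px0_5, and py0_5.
px0_1 = 208
py0_1 = 248
px1_1 = 248
py1_1 = 352
center_x_2 = 168
center_y_2 = 184
radius_2 = 72
px1_3 = 224
py1_3 = 40
center_x_4 = 288
center_y_4 = 176
radius_4 = 56
px0_5 = 56
py0_5 = 304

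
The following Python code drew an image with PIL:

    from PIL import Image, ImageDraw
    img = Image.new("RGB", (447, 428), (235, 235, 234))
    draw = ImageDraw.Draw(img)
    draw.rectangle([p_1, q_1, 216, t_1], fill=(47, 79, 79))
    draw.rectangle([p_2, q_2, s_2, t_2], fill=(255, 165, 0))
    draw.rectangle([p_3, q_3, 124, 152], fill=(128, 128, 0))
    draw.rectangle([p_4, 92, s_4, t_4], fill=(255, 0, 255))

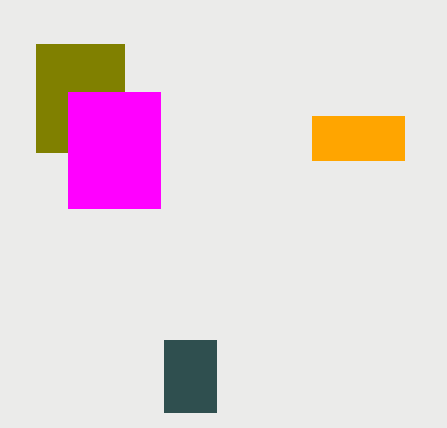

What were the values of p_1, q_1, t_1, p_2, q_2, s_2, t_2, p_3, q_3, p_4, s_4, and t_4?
p_1 = 164; q_1 = 340; t_1 = 412; p_2 = 312; q_2 = 116; s_2 = 404; t_2 = 160; p_3 = 36; q_3 = 44; p_4 = 68; s_4 = 160; t_4 = 208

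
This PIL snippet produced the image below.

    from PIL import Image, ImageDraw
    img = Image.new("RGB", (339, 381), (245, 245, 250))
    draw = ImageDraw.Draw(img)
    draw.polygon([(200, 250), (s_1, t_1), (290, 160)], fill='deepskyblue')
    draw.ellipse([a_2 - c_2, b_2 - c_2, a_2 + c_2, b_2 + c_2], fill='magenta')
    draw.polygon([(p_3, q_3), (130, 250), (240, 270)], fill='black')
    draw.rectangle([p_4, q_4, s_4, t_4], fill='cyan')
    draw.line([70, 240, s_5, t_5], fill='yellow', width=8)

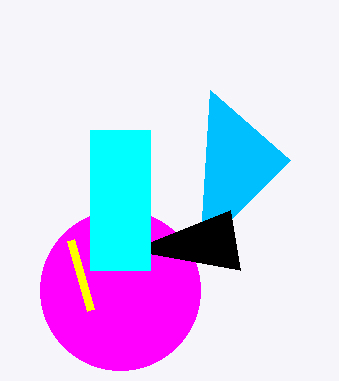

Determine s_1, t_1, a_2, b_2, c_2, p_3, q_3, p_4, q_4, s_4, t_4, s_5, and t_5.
s_1 = 210
t_1 = 90
a_2 = 120
b_2 = 290
c_2 = 80
p_3 = 230
q_3 = 210
p_4 = 90
q_4 = 130
s_4 = 150
t_4 = 270
s_5 = 90
t_5 = 310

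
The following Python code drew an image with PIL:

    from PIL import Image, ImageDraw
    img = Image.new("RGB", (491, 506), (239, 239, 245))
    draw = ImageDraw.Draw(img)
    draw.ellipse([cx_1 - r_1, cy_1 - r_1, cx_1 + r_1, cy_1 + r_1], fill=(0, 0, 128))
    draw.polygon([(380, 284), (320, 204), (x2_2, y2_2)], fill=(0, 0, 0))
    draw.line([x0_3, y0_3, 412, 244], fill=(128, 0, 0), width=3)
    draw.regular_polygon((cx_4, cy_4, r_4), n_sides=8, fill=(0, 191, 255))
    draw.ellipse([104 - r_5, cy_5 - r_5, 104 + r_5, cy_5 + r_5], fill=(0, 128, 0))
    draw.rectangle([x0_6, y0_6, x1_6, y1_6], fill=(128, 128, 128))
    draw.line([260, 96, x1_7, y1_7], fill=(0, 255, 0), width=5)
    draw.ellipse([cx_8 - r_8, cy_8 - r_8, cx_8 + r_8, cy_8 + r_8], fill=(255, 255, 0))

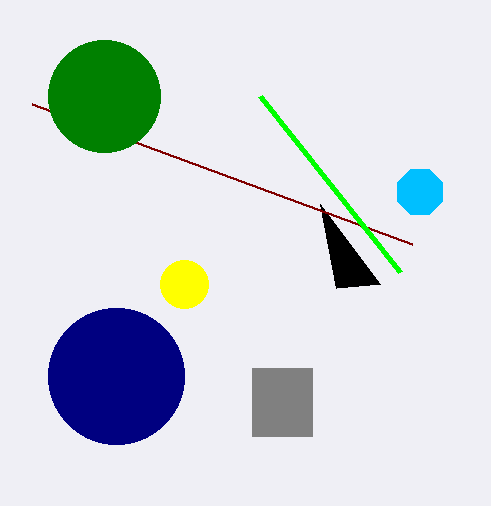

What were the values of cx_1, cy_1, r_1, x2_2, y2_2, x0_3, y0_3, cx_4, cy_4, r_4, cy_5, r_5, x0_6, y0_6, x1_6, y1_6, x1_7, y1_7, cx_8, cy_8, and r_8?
cx_1 = 116, cy_1 = 376, r_1 = 68, x2_2 = 336, y2_2 = 288, x0_3 = 32, y0_3 = 104, cx_4 = 420, cy_4 = 192, r_4 = 24, cy_5 = 96, r_5 = 56, x0_6 = 252, y0_6 = 368, x1_6 = 312, y1_6 = 436, x1_7 = 400, y1_7 = 272, cx_8 = 184, cy_8 = 284, r_8 = 24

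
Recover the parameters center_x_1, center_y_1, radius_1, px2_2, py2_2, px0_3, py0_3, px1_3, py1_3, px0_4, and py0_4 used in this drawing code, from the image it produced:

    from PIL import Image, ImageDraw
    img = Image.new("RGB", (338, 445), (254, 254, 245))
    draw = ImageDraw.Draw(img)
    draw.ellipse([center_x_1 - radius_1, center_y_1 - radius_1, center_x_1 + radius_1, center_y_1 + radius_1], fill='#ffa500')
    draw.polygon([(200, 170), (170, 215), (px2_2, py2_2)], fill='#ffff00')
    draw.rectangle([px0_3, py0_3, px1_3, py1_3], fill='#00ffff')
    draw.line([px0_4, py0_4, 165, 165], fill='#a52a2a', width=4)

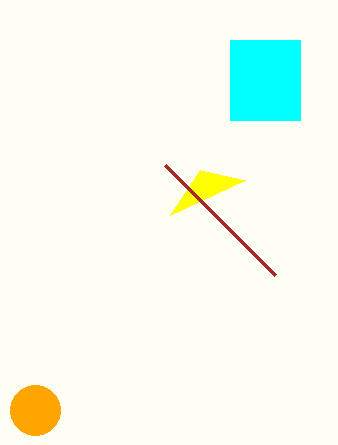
center_x_1 = 35; center_y_1 = 410; radius_1 = 25; px2_2 = 245; py2_2 = 180; px0_3 = 230; py0_3 = 40; px1_3 = 300; py1_3 = 120; px0_4 = 275; py0_4 = 275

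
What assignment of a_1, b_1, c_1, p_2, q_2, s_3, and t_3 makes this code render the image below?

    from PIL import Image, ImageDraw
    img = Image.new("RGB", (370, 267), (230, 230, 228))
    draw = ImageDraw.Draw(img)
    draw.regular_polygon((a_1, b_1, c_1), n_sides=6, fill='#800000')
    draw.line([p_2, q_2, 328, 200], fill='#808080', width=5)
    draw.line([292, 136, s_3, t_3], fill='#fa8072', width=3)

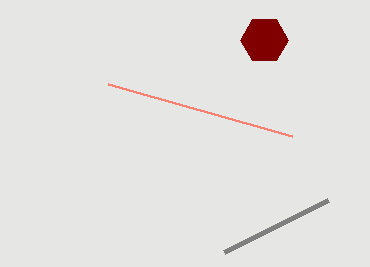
a_1 = 264, b_1 = 40, c_1 = 24, p_2 = 224, q_2 = 252, s_3 = 108, t_3 = 84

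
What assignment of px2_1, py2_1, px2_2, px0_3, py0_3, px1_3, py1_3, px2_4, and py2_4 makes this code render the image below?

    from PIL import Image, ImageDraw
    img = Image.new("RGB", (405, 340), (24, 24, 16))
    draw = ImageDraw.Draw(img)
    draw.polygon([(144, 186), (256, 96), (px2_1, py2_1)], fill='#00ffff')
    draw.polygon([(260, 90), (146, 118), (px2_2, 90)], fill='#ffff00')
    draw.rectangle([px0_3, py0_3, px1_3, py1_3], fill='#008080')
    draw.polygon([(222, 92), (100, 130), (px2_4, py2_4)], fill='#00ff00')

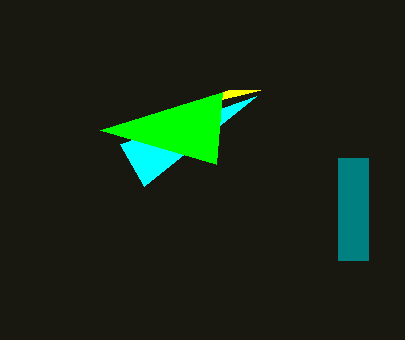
px2_1 = 120, py2_1 = 144, px2_2 = 228, px0_3 = 338, py0_3 = 158, px1_3 = 368, py1_3 = 260, px2_4 = 216, py2_4 = 164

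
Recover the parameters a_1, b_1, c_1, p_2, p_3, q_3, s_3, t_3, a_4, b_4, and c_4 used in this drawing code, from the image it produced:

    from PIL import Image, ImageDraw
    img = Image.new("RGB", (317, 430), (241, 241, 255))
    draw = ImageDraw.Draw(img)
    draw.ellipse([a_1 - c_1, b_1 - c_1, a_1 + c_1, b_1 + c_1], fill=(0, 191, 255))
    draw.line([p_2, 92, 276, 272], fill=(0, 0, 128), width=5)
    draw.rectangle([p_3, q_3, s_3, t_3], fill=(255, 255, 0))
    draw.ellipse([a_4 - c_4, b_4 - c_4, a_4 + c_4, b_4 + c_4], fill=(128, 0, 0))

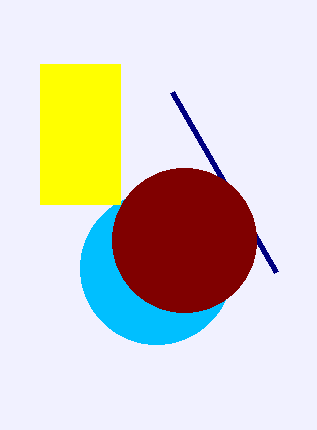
a_1 = 156; b_1 = 268; c_1 = 76; p_2 = 172; p_3 = 40; q_3 = 64; s_3 = 120; t_3 = 204; a_4 = 184; b_4 = 240; c_4 = 72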